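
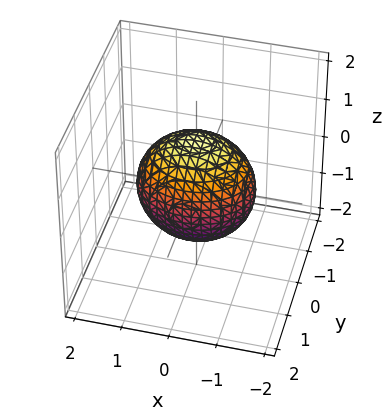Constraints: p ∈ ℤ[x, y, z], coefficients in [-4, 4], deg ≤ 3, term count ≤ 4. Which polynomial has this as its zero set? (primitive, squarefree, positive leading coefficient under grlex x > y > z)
First, the degree is 2 — bounded and convex; a quadric.
Then, symmetries: it's symmetric under y → −y, forcing even powers of y; the z ↦ −z reflection is a symmetry, so z appears only in even powers; it's symmetric under x → −x, forcing even powers of x.
Next, reading off the gridlines: among the integer gridlines, it crosses the y-axis at y ∈ {-1, 1}.
Finally, together with the visible shape, these determine p as stated.

2*x^2 + 3*y^2 + 2*z^2 - 3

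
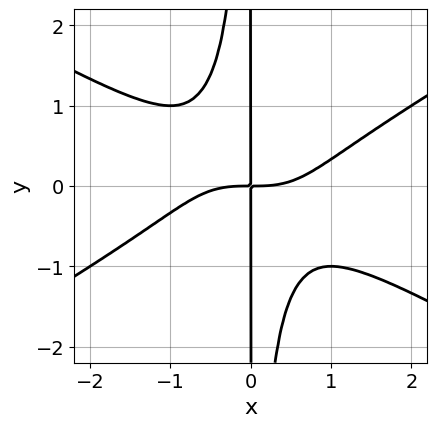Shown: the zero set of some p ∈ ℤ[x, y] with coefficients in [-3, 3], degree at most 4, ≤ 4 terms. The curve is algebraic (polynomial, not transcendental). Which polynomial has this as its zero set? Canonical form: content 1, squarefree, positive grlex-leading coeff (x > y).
First, degree: a generic line meets the curve in up to 4 points, so deg p = 4.
Then, against the integer gridlines: every point of the y-axis in the box is on the curve.
Finally, putting this together gives p.

x^4 - 3*x^2*y^2 - 2*x*y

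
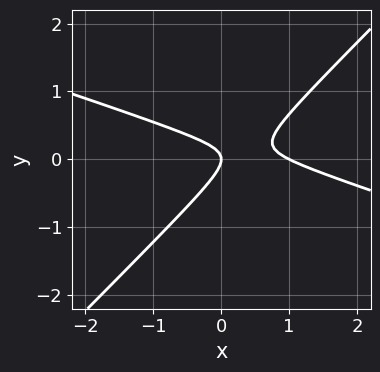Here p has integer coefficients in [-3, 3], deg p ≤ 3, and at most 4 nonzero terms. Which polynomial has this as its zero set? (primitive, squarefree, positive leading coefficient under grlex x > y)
1. The degree is 2 — no degree-1 curve has this shape.
2. From the visible intercepts: one y-axis crossing is at y = 0; the x-axis gridline crossings are at x ∈ {0, 1}.
3. Fitting integer coefficients to these (and the overall shape) gives p.

x^2 + 2*x*y - 3*y^2 - x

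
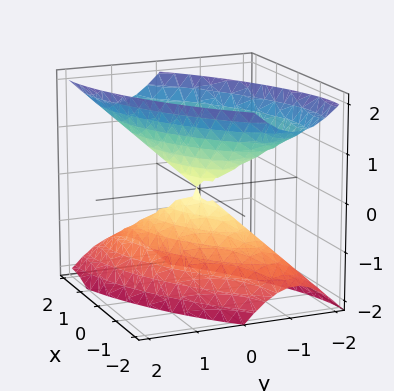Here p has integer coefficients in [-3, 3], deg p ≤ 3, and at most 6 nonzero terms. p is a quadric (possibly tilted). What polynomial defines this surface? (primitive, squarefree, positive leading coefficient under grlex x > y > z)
x^2 - 2*x*y + 2*y^2 - z^2

Degree: the shape is more complex than any degree-1 surface, so deg p = 2.
Observable constraints: it meets the z-axis at z = 0 (among the integer gridlines); one x-axis crossing is at x = 0.
Together with the visible shape, these determine p as stated.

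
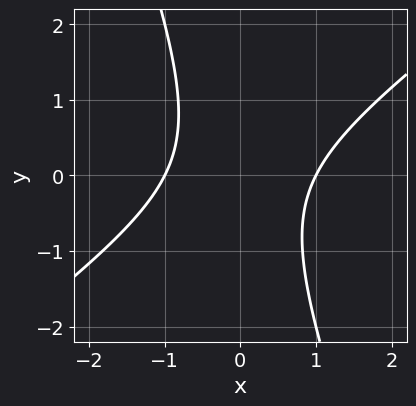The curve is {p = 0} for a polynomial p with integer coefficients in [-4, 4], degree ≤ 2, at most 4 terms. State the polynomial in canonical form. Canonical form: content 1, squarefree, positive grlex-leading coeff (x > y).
First, the degree is 2 — no degree-1 curve has this shape.
Next, reading off the gridlines: the x-axis gridline crossings are at x ∈ {-1, 1}; no y-intercept at any integer in the box.
Finally, putting this together gives p.

2*x^2 - 2*x*y - y^2 - 2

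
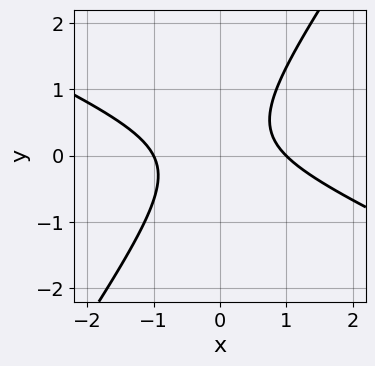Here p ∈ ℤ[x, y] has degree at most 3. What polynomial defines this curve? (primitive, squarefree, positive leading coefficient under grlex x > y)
(a) deg p = 2. No degree-1 curve has this shape.
(b) Reading off the gridlines: no y-intercept at any integer in the box; among the integer gridlines, it crosses the x-axis at x ∈ {-1, 1}.
(c) Together with the visible shape, these determine p as stated.

2*x^2 + 3*x*y - 3*y^2 + y - 2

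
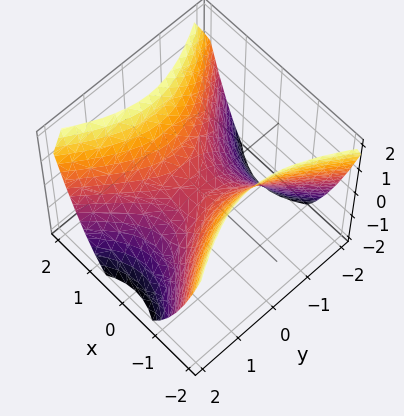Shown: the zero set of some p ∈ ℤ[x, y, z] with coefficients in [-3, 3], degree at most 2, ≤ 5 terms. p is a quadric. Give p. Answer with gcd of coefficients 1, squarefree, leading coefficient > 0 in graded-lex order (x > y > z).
3*x^2 - 2*y^2 - 3*z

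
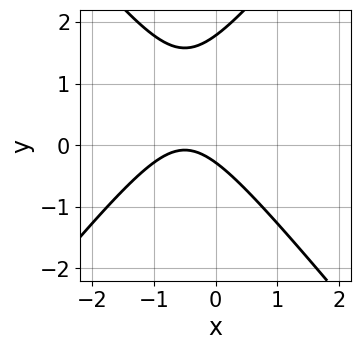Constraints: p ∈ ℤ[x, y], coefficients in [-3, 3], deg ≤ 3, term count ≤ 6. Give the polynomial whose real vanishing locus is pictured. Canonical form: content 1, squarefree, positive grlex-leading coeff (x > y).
3*x^2 - 2*y^2 + 3*x + 3*y + 1

Degree: no degree-1 curve has this shape, so deg p = 2.
Reading off the gridlines: it misses every integer gridline on the x-axis.
Fitting integer coefficients to these (and the overall shape) gives p.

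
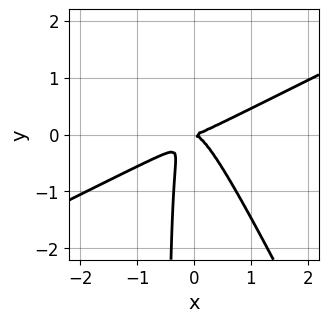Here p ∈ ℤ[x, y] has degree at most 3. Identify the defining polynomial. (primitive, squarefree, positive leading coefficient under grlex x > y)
2*x^3 - 3*x^2*y - 2*x*y^2 - y^2

(a) deg p = 3.
(b) Observable constraints: it meets the y-axis at y = 0 (among the integer gridlines); one x-axis crossing is at x = 0.
(c) Together with the visible shape, these determine p as stated.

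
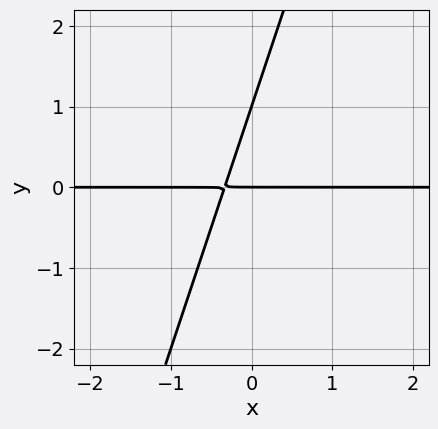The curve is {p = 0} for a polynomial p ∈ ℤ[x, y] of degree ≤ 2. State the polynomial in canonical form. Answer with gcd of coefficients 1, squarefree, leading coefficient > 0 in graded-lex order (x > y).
The degree is 2 — a generic line meets the curve in up to 2 points.
Observable constraints: the y-axis gridline crossings are at y ∈ {0, 1}; the visible x-axis segment lies entirely on the curve.
Putting this together gives p.

3*x*y - y^2 + y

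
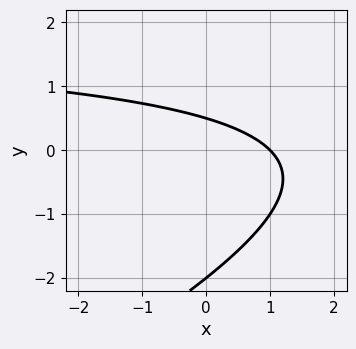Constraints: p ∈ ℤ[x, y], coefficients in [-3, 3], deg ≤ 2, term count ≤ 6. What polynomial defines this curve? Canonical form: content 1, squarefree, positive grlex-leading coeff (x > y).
First, the degree is 2 — no degree-1 curve has this shape.
Then, checking where it meets the axes: it crosses the x-axis at the gridline x = 1; one y-axis crossing is at y = -2.
Finally, putting this together gives p.

x*y - 2*y^2 - 2*x - 3*y + 2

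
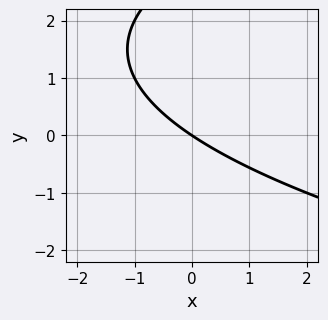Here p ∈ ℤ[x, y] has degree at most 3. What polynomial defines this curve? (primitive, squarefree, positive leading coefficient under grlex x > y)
y^2 - 2*x - 3*y

The degree is 2 — no degree-1 curve has this shape.
From the visible intercepts: it crosses the x-axis at the gridline x = 0; it meets the y-axis at y = 0 (among the integer gridlines).
Assembling these constraints gives the stated polynomial.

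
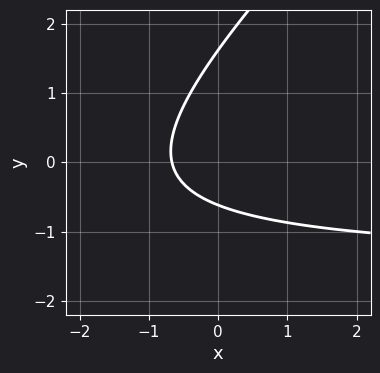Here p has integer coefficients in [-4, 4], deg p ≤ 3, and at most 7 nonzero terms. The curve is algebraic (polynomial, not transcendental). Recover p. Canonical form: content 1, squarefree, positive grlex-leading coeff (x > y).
2*x*y - 2*y^2 + 3*x + 2*y + 2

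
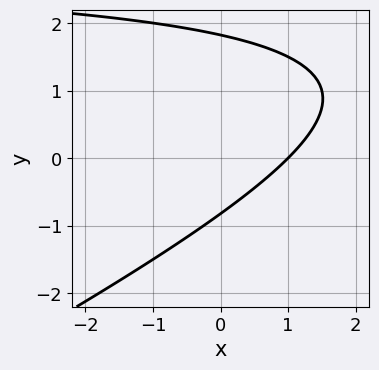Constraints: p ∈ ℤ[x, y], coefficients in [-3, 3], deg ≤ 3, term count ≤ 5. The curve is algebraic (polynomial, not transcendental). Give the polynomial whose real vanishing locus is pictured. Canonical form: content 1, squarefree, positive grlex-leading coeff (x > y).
x*y - 2*y^2 - 3*x + 2*y + 3

First, deg p = 2. A generic line meets the curve in up to 2 points.
Then, against the integer gridlines: one x-axis crossing is at x = 1.
Finally, matching integer coefficients to the picture gives p.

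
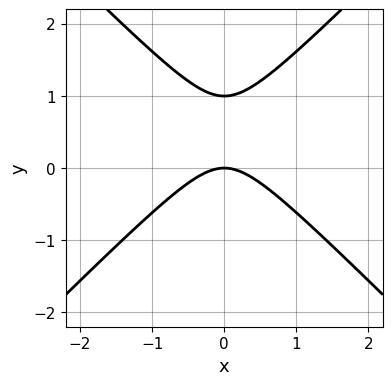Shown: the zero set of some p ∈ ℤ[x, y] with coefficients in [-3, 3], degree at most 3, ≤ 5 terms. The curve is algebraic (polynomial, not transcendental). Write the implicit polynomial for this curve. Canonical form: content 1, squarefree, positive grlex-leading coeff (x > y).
x^2 - y^2 + y

1. Degree: a generic line meets the curve in up to 2 points, so deg p = 2.
2. Symmetries: it's symmetric under x → −x, forcing even powers of x.
3. Observable constraints: one x-axis crossing is at x = 0; among the integer gridlines, it crosses the y-axis at y ∈ {0, 1}.
4. The integer polynomial consistent with all of this is the stated p.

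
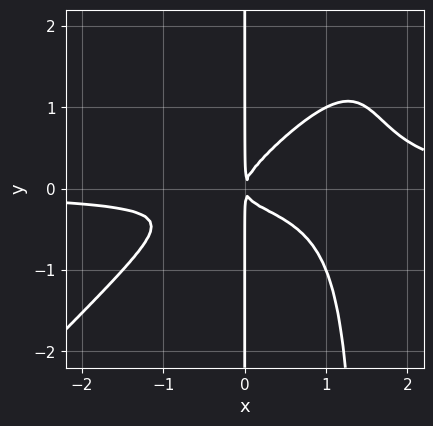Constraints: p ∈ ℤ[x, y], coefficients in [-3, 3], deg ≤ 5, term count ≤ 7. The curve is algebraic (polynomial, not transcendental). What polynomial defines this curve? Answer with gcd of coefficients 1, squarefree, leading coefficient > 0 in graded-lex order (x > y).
2*x^3*y - 2*x^2*y^2 - 2*x^2*y + 3*x*y^2 - x^2

1. Degree: the shape is more complex than any degree-3 curve, so deg p = 4.
2. From the visible intercepts: the visible y-axis segment lies entirely on the curve.
3. Assembling these constraints gives the stated polynomial.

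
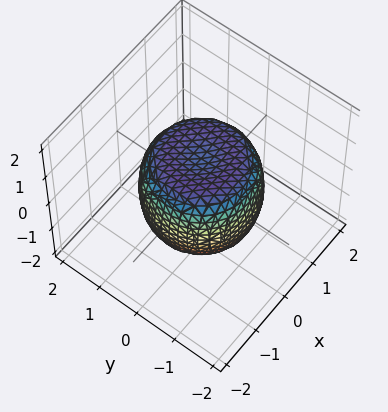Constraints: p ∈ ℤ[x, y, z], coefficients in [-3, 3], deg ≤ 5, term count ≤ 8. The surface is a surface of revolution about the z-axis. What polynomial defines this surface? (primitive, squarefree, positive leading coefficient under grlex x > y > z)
x^4 + 2*x^2*y^2 + y^4 - x^2 - y^2 + z^2 - 1

deg p = 4. No degree-3 surface has this shape.
Symmetries: rotational symmetry about the z-axis ⇒ p depends on x, y only through x² + y².
Reading off the gridlines: among the integer gridlines, it crosses the z-axis at z ∈ {-1, 1}; a circular section at z = -1 has radius exactly 1.
Together with the visible shape, these determine p as stated.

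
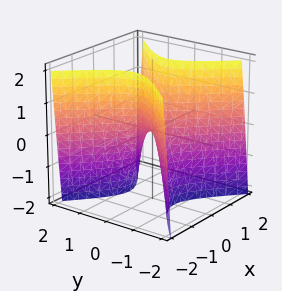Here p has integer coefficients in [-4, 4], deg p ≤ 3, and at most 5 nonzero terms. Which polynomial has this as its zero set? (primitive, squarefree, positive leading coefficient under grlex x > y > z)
3*x^2 - 3*y^2 - z

First, deg p = 2. A hyperbolic paraboloid; a quadric.
Then, symmetries: it's symmetric under y → −y, forcing even powers of y; the x ↦ −x reflection is a symmetry, so x appears only in even powers.
Next, reading off the gridlines: it meets the y-axis at y = 0 (among the integer gridlines); one z-axis crossing is at z = 0.
Finally, solving for integer coefficients yields p as stated.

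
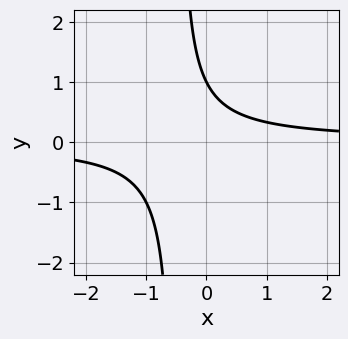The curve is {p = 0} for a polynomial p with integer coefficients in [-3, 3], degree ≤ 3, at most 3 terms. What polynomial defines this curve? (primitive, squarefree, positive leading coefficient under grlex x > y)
2*x*y + y - 1

The degree is 2 — no degree-1 curve has this shape.
Observable constraints: it meets the y-axis at y = 1 (among the integer gridlines); the curve avoids every integer x-axis point in the box.
Together with the visible shape, these determine p as stated.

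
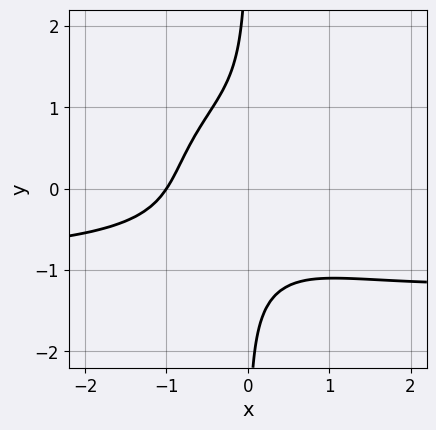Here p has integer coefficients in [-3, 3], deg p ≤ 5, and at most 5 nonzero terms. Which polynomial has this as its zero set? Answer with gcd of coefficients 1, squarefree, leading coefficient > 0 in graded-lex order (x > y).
First, degree: no degree-3 curve has this shape, so deg p = 4.
Then, observable constraints: one x-axis crossing is at x = -1; no y-intercept at any integer in the box.
Finally, these observations pin down the coefficients.

2*x^3*y + 3*x*y^3 + 2*x^3 - 2*x^2*y + 2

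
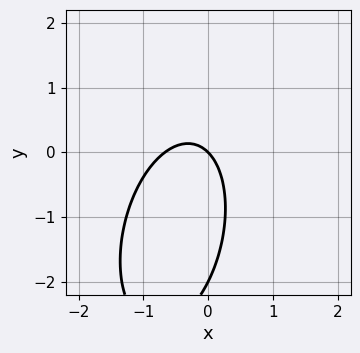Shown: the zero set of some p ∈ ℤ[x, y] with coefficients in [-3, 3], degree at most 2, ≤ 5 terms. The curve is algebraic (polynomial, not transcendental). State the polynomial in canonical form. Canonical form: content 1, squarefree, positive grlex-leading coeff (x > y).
(a) The degree is 2 — no degree-1 curve has this shape.
(b) From the axis intercepts and sections: it meets the x-axis at x = 0 (among the integer gridlines); among the integer gridlines, it crosses the y-axis at y ∈ {-2, 0}.
(c) Together with the visible shape, these determine p as stated.

3*x^2 - x*y + y^2 + 2*x + 2*y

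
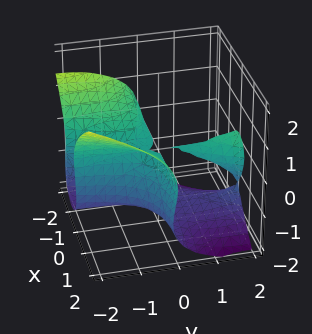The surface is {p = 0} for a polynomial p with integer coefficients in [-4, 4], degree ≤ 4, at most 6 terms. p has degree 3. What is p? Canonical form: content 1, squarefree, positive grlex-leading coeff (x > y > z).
2*x^2*y - x*y^2 + 2*z^3 + 3*z^2

1. The degree is 3 — the shape is more complex than any degree-2 surface.
2. Observable constraints: every point of the x-axis in the box is on the surface; every point of the y-axis in the box is on the surface.
3. These observations pin down the coefficients.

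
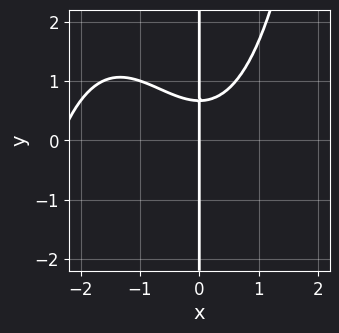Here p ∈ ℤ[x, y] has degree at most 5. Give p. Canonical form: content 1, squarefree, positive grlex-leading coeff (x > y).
First, degree: a generic line meets the curve in up to 4 points, so deg p = 4.
Next, from the axis intercepts and sections: it meets the x-axis at x = 0 (among the integer gridlines); the visible y-axis segment lies entirely on the curve.
Finally, matching integer coefficients to the picture gives p.

x^4 + 2*x^3 - 3*x*y + 2*x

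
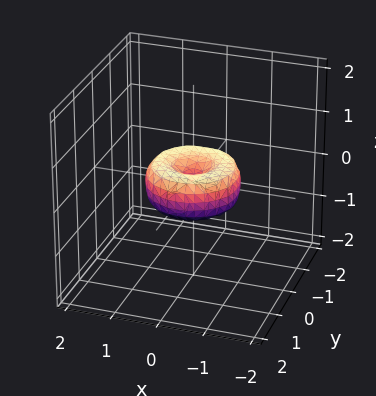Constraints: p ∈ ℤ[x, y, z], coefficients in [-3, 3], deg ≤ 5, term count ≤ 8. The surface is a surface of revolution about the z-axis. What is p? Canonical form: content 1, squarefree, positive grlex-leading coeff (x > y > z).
x^4 + 2*x^2*y^2 + y^4 - x^2 - y^2 + z^2

First, the degree is 4 — a generic line meets the surface in up to 4 points.
Next, symmetries: the z-axis is an axis of rotation, so x and y enter only as x² + y².
Next, against the integer gridlines: a circular section at z = 0 has radius exactly 1; it crosses the z-axis at the gridline z = 0; among the integer gridlines, it crosses the x-axis at x ∈ {-1, 0, 1}.
Finally, solving for integer coefficients yields p as stated.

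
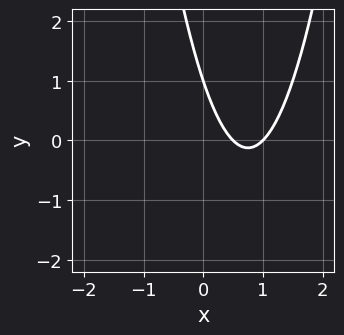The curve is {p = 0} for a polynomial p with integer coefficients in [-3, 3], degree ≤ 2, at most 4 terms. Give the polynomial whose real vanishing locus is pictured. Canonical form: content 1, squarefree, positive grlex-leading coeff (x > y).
First, deg p = 2. A generic line meets the curve in up to 2 points.
Then, from the axis intercepts and sections: it meets the x-axis at x = 1 (among the integer gridlines); it crosses the y-axis at the gridline y = 1.
Finally, matching integer coefficients to the picture gives p.

2*x^2 - 3*x - y + 1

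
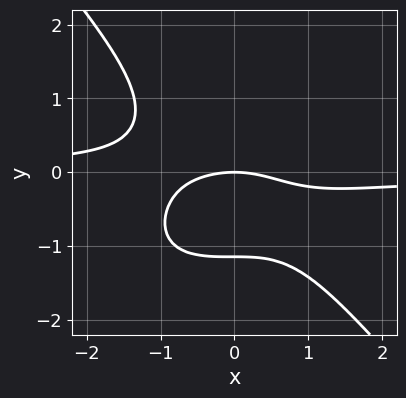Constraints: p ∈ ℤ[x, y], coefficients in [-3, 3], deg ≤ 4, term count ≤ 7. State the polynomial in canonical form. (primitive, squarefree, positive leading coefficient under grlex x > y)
2*x^3*y - x^2*y^2 + 2*y^4 + x^2 + 3*y

First, deg p = 4.
Then, observable constraints: it crosses the x-axis at the gridline x = 0; one y-axis crossing is at y = 0.
Finally, solving for integer coefficients yields p as stated.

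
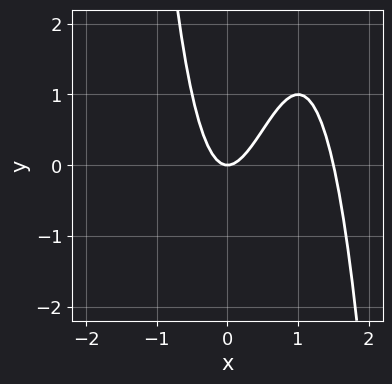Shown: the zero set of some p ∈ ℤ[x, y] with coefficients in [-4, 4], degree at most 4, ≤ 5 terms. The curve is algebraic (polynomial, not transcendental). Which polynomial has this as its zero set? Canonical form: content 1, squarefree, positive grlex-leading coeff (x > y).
2*x^3 - 3*x^2 + y

First, the degree is 3 — the shape is more complex than any degree-2 curve.
Then, reading off the gridlines: one y-axis crossing is at y = 0; it meets the x-axis at x = 0 (among the integer gridlines).
Finally, the integer polynomial consistent with all of this is the stated p.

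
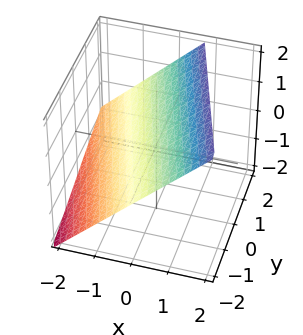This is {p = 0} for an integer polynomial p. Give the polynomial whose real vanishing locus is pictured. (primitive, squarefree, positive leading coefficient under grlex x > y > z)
1. The degree is 1 — the surface is flat (a plane).
2. Checking where it meets the axes: it meets the y-axis at y = -2 (among the integer gridlines).
3. The integer polynomial consistent with all of this is the stated p.

3*x + y - 3*z + 2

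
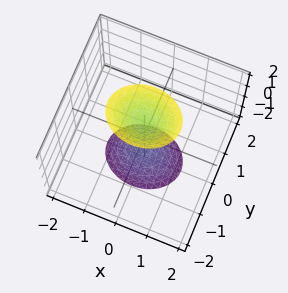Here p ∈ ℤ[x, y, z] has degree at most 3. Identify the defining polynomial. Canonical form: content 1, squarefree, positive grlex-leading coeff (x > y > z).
2*x^2 + 3*y^2 - z^2 + 2

(a) I count 2 distinct pieces.
(b) The degree is 2 — two separate bowl-shaped sheets opening away from each other; a quadric.
(c) Symmetries: it's symmetric under y → −y, forcing even powers of y; it's symmetric under x → −x, forcing even powers of x; mirror symmetry z ↦ −z ⇒ only even powers of z.
(d) Reading off the gridlines: the surface avoids every integer x-axis point in the box; the surface avoids every integer y-axis point in the box.
(e) Fitting integer coefficients to these (and the overall shape) gives p.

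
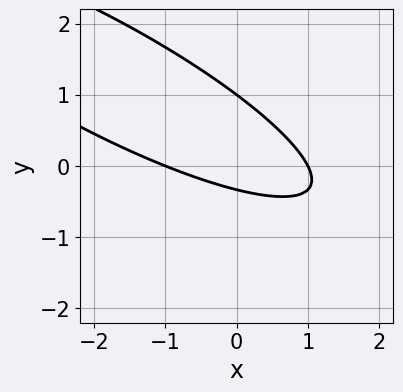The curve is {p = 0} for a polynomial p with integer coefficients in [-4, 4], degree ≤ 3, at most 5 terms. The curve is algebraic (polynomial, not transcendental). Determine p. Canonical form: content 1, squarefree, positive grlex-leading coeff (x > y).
(a) Degree: the shape is more complex than any degree-1 curve, so deg p = 2.
(b) From the axis intercepts and sections: the x-axis gridline crossings are at x ∈ {-1, 1}; it meets the y-axis at y = 1 (among the integer gridlines).
(c) Solving for integer coefficients yields p as stated.

x^2 + 3*x*y + 3*y^2 - 2*y - 1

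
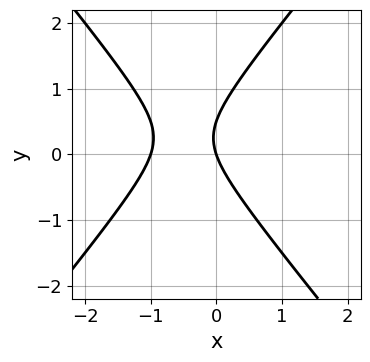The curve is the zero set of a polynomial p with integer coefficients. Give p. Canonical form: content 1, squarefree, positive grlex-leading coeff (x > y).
1. Degree: a generic line meets the curve in up to 2 points, so deg p = 2.
2. From the axis intercepts and sections: it meets the y-axis at y = 0 (among the integer gridlines); the x-axis gridline crossings are at x ∈ {-1, 0}.
3. Putting this together gives p.

3*x^2 - 2*y^2 + 3*x + y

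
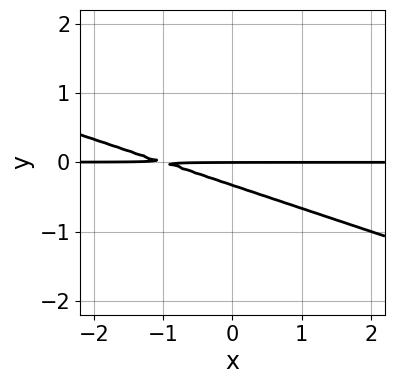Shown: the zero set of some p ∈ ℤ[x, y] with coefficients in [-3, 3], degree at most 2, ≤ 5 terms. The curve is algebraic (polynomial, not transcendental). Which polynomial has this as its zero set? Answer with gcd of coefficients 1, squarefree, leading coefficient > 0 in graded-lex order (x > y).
x*y + 3*y^2 + y

(a) deg p = 2.
(b) Against the integer gridlines: the visible x-axis segment lies entirely on the curve; one y-axis crossing is at y = 0.
(c) Fitting integer coefficients to these (and the overall shape) gives p.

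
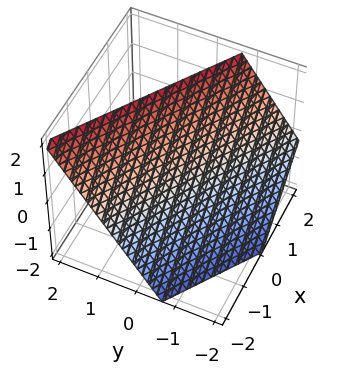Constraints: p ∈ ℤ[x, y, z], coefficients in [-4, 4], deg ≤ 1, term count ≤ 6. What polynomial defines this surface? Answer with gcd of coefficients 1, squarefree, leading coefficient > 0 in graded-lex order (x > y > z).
2*x + 3*y - 2*z + 2

First, the degree is 1 — every cross-section is a straight line — this is a plane.
Then, from the visible intercepts: it meets the z-axis at z = 1 (among the integer gridlines); one x-axis crossing is at x = -1.
Finally, the integer polynomial consistent with all of this is the stated p.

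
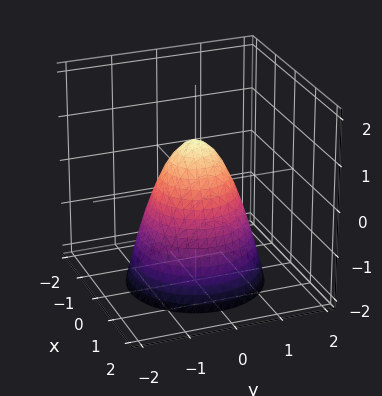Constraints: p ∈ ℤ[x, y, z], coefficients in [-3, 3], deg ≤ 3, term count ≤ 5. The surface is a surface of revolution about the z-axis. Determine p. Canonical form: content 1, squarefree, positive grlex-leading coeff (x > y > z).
(a) deg p = 2.
(b) Symmetries: rotational symmetry about the z-axis ⇒ p depends on x, y only through x² + y².
(c) Observable constraints: it crosses the z-axis at the gridline z = 1; a circular section at z = 0 has radius between 0 and 1.
(d) Putting this together gives p.

3*x^2 + 3*y^2 + 2*z - 2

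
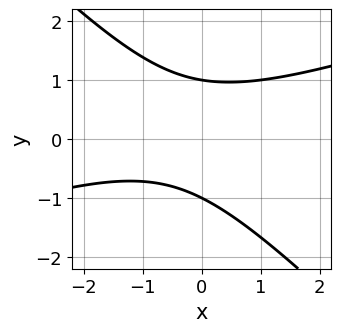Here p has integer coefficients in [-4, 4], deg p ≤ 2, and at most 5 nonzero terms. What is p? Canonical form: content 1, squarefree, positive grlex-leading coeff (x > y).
x^2 - 2*x*y - 3*y^2 + x + 3

deg p = 2. A generic line meets the curve in up to 2 points.
From the visible intercepts: among the integer gridlines, it crosses the y-axis at y ∈ {-1, 1}; it misses every integer gridline on the x-axis.
Together with the visible shape, these determine p as stated.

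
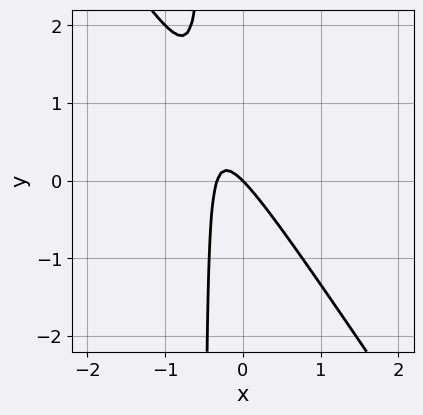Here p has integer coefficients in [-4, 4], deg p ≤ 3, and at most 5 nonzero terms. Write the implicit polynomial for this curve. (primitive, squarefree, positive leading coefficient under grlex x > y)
3*x^2 + 2*x*y + x + y

First, deg p = 2. A generic line meets the curve in up to 2 points.
Then, against the integer gridlines: it meets the x-axis at x = 0 (among the integer gridlines); it meets the y-axis at y = 0 (among the integer gridlines).
Finally, matching integer coefficients to the picture gives p.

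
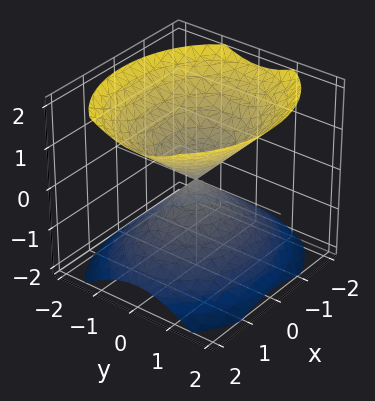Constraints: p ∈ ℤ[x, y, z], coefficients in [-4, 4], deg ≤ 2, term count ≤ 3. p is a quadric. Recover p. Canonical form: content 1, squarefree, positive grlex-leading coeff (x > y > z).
2*x^2 + 3*y^2 - 3*z^2

The picture has 2 separate pieces. Treating them together as one polynomial.
deg p = 2. Two nappes meeting at a single point; a quadric.
Symmetries: it's symmetric under y → −y, forcing even powers of y; it's symmetric under z → −z, forcing even powers of z; the x ↦ −x reflection is a symmetry, so x appears only in even powers.
Observable constraints: it meets the z-axis at z = 0 (among the integer gridlines); one x-axis crossing is at x = 0.
These observations pin down the coefficients.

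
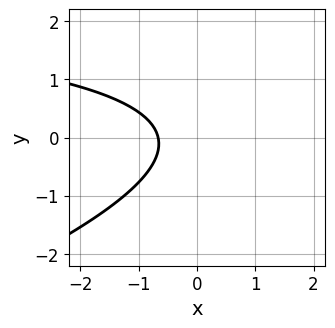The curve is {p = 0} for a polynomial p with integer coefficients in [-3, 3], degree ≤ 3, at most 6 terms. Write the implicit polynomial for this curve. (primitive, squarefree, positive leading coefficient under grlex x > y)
x*y - 3*y^2 - 3*x - 2

The degree is 2 — a generic line meets the curve in up to 2 points.
Observable constraints: no y-intercept at any integer in the box.
Solving for integer coefficients yields p as stated.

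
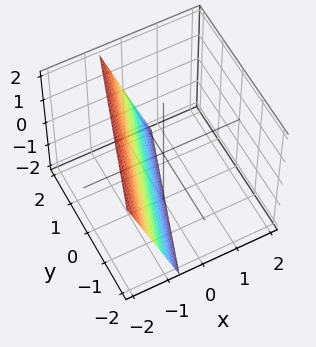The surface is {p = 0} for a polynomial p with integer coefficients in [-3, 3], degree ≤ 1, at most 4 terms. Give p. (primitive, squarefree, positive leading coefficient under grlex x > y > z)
3*x - y + z + 2

(a) The degree is 1 — the surface is flat (a plane).
(b) Reading off the gridlines: one y-axis crossing is at y = 2; it crosses the z-axis at the gridline z = -2.
(c) Solving for integer coefficients yields p as stated.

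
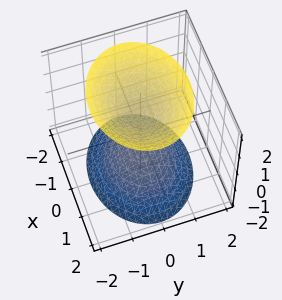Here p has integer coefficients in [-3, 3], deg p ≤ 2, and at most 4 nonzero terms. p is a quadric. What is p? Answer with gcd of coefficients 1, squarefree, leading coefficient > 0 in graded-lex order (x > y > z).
1. There are 2 components. Treating them together as one polynomial.
2. The degree is 2 — two sheets facing apart; a quadric.
3. Symmetries: mirror symmetry y ↦ −y ⇒ only even powers of y; mirror symmetry z ↦ −z ⇒ only even powers of z; the x ↦ −x reflection is a symmetry, so x appears only in even powers.
4. Checking where it meets the axes: it misses every integer gridline on the x-axis; the z-axis gridline crossings are at z ∈ {-1, 1}; it misses every integer gridline on the y-axis.
5. Assembling these constraints gives the stated polynomial.

2*x^2 + 3*y^2 - 2*z^2 + 2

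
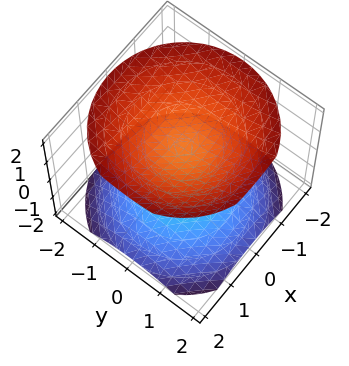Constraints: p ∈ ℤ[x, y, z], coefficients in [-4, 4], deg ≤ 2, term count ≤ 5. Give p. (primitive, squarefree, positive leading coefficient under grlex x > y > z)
1. I count 2 distinct pieces.
2. The degree is 2 — the shape is more complex than any degree-1 surface.
3. Symmetries: every cross-section ⟂ z is a circle, so x, y appear only via x² + y².
4. Checking where it meets the axes: the z-axis gridline crossings are at z ∈ {-1, 1}; the surface avoids every integer y-axis point in the box; it misses every integer gridline on the x-axis.
5. Solving for integer coefficients yields p as stated.

2*x^2 + 2*y^2 - 3*z^2 + 3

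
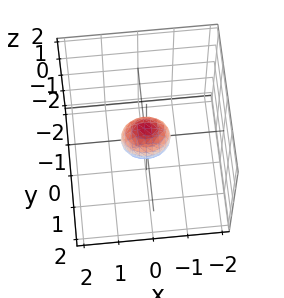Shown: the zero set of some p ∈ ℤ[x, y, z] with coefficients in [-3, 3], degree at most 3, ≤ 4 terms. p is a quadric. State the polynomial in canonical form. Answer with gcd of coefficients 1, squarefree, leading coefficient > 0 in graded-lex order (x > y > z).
2*x^2 + 3*y^2 + 2*z^2 - 1

The degree is 2 — bounded and convex; a quadric.
Symmetries: the y ↦ −y reflection is a symmetry, so y appears only in even powers; it's symmetric under z → −z, forcing even powers of z; mirror symmetry x ↦ −x ⇒ only even powers of x.
Together with the visible shape, these determine p as stated.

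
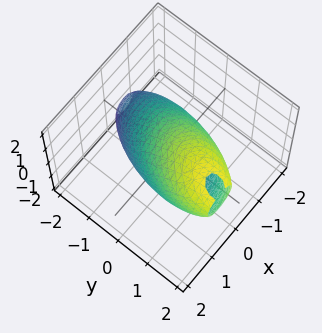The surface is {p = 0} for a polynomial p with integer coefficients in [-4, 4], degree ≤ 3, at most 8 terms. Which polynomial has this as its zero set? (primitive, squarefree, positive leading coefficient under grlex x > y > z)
3*x^2 - 2*x*y + 2*y^2 - 3*y*z + 2*z^2 - 3

1. deg p = 2. The shape is more complex than any degree-1 surface.
2. Checking where it meets the axes: the x-axis gridline crossings are at x ∈ {-1, 1}.
3. Together with the visible shape, these determine p as stated.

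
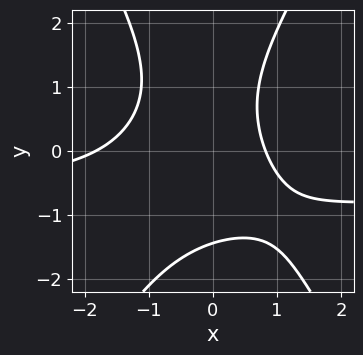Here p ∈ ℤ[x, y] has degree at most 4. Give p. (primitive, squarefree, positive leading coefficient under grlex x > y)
3*x^2*y - y^3 + 2*x^2 + 2*x - 3

1. deg p = 3.
2. The integer polynomial consistent with all of this is the stated p.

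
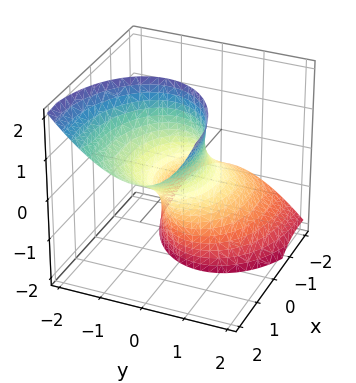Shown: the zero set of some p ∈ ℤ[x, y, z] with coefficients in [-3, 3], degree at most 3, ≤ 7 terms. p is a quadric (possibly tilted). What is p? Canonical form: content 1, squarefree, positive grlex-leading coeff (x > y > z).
1. The degree is 2 — a generic line meets the surface in up to 2 points.
2. Reading off the gridlines: the x-axis gridline crossings are at x ∈ {-1, 1}; the surface avoids every integer z-axis point in the box.
3. These observations pin down the coefficients.

x^2 - 2*x*z + 2*y^2 + y*z - 1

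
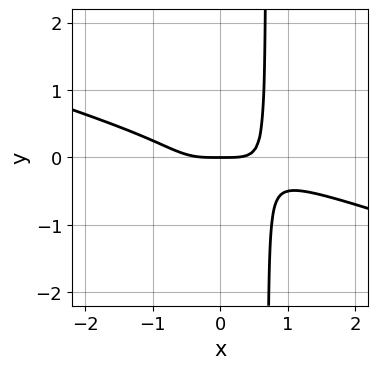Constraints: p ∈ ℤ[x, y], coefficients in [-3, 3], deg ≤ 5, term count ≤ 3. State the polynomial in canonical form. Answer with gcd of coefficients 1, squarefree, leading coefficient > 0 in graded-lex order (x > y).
x^4 + 3*x^3*y - y

1. The degree is 4 — a generic line meets the curve in up to 4 points.
2. From the visible intercepts: one x-axis crossing is at x = 0; one y-axis crossing is at y = 0.
3. Matching integer coefficients to the picture gives p.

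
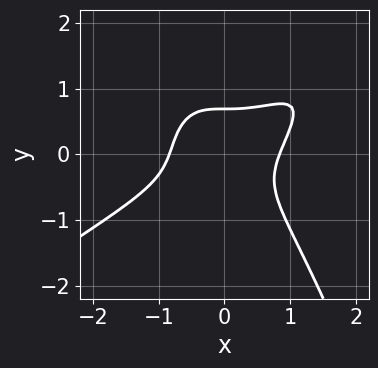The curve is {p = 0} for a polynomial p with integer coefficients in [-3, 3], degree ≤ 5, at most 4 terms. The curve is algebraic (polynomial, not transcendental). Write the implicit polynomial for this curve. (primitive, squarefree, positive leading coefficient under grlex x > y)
1. Degree: the shape is more complex than any degree-3 curve, so deg p = 4.
2. The integer polynomial consistent with all of this is the stated p.

2*x^4 - 3*x^3*y + 3*y^3 - 1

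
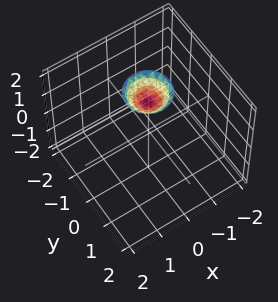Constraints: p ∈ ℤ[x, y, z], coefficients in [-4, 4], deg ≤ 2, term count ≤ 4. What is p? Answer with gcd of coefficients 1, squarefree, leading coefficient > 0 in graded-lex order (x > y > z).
1. The degree is 2 — no degree-1 surface has this shape.
2. Symmetries: rotational symmetry about the z-axis ⇒ p depends on x, y only through x² + y².
3. Against the integer gridlines: a circular section at z = 2 has radius between 0 and 1; the surface avoids every integer y-axis point in the box.
4. Matching integer coefficients to the picture gives p.

2*x^2 + 2*y^2 - 2*z + 3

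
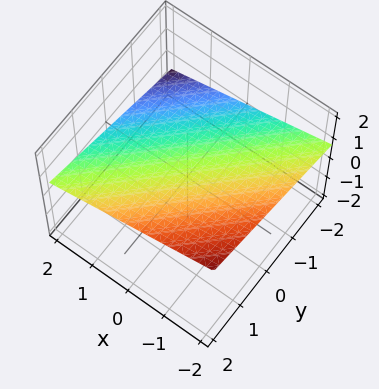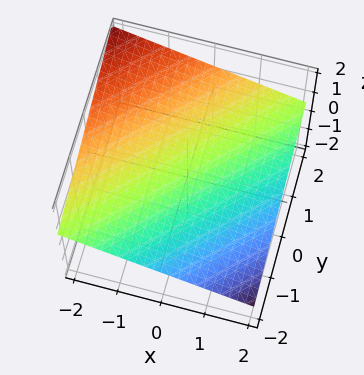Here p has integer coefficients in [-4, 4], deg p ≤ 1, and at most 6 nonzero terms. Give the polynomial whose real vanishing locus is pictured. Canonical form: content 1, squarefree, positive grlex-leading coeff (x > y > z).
x - y + 3*z - 2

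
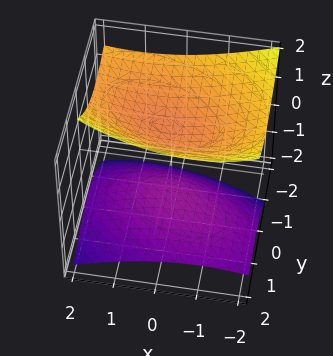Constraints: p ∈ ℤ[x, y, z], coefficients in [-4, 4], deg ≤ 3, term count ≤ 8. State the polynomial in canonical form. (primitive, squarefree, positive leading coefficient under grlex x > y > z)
x^2 + x*y + 2*y^2 + 2*y*z - 3*z^2 + 2

I count 2 distinct pieces.
Degree: a generic line meets the surface in up to 2 points, so deg p = 2.
Checking where it meets the axes: no y-intercept at any integer in the box; the surface avoids every integer x-axis point in the box.
Matching integer coefficients to the picture gives p.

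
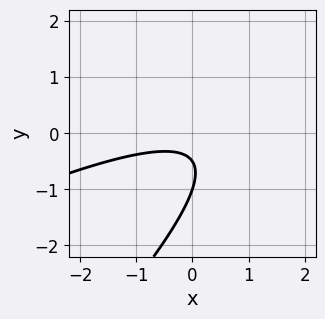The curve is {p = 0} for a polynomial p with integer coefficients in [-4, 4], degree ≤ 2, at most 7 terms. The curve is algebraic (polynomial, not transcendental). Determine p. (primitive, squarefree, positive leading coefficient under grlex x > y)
The degree is 2 — no degree-1 curve has this shape.
From the axis intercepts and sections: one y-axis crossing is at y = -1; no x-intercept at any integer in the box.
These observations pin down the coefficients.

x^2 - 3*x*y + 2*y^2 + 3*y + 1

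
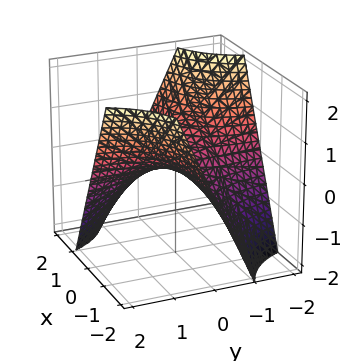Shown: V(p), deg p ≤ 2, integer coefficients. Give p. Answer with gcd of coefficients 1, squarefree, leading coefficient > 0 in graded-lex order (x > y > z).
x*y + z

Degree: a hyperbolic paraboloid; a quadric, so deg p = 2.
Checking where it meets the axes: every point of the x-axis in the box is on the surface; one z-axis crossing is at z = 0.
Putting this together gives p. Check: (0, -1, 0) on the y-axis lies on the surface, and p(0, -1, 0) = 0. ✓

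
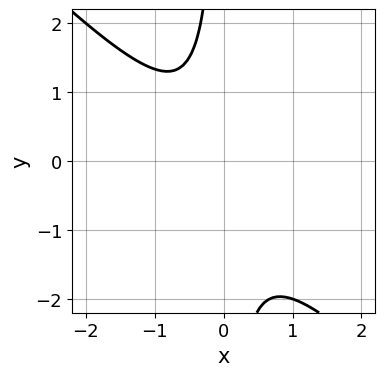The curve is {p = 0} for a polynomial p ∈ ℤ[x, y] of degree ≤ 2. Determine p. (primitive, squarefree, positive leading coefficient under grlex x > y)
1. Degree: the shape is more complex than any degree-1 curve, so deg p = 2.
2. Against the integer gridlines: no x-intercept at any integer in the box; the curve avoids every integer y-axis point in the box.
3. Assembling these constraints gives the stated polynomial.

3*x^2 + 3*x*y + x + 2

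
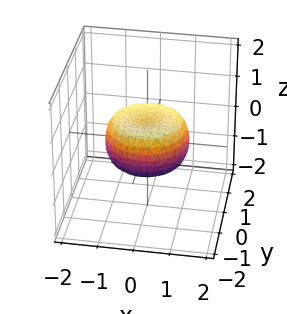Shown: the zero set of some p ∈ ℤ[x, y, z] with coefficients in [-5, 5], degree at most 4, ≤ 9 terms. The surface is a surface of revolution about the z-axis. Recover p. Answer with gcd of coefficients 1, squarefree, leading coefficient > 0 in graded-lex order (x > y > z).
2*x^4 + 4*x^2*y^2 + 2*y^4 - 2*x^2 - 2*y^2 + 3*z^2 - 1

First, degree: the shape is more complex than any degree-3 surface, so deg p = 4.
Next, symmetries: the z-axis is an axis of rotation, so x and y enter only as x² + y².
Then, against the integer gridlines: a circular section at z = 0 has radius between 1 and 2.
Finally, these observations pin down the coefficients.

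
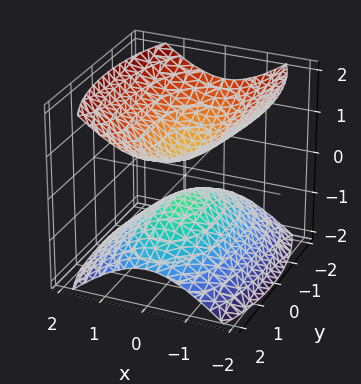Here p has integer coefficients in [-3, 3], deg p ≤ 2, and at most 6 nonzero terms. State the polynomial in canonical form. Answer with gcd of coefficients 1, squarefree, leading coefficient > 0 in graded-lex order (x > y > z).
I count 2 distinct pieces.
deg p = 2.
Symmetries: mirror symmetry x ↦ −x ⇒ only even powers of x; mirror symmetry z ↦ −z ⇒ only even powers of z; mirror symmetry y ↦ −y ⇒ only even powers of y.
Reading off the gridlines: the surface avoids every integer y-axis point in the box; no x-intercept at any integer in the box.
Fitting integer coefficients to these (and the overall shape) gives p.

3*x^2 + y^2 - 3*z^2 + 1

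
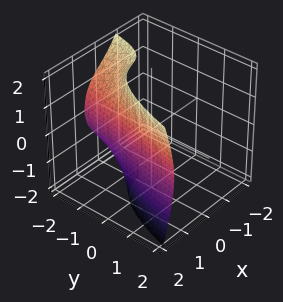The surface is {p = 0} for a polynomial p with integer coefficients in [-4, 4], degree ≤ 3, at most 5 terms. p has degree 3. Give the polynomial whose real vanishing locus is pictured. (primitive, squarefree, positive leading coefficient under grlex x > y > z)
3*x^3 - y*z^2 - 2*x*y - 3

1. Degree: the shape is more complex than any degree-2 surface, so deg p = 3.
2. From the visible intercepts: it misses every integer gridline on the z-axis; the surface avoids every integer y-axis point in the box.
3. Matching integer coefficients to the picture gives p. Check: (1, 0, 0) on the x-axis lies on the surface, and p(1, 0, 0) = 0. ✓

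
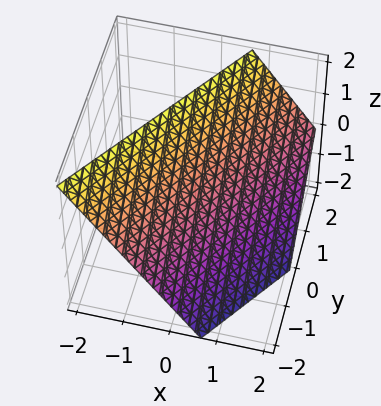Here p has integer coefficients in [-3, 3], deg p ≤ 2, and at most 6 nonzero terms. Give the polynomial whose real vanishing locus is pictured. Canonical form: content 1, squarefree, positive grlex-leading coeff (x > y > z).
3*x - 2*y + 2*z - 2

First, deg p = 1.
Then, from the axis intercepts and sections: one y-axis crossing is at y = -1; one z-axis crossing is at z = 1.
Finally, together with the visible shape, these determine p as stated.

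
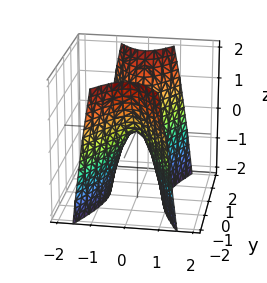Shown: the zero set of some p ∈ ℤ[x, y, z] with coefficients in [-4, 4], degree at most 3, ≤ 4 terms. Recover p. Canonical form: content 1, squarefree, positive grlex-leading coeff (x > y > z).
3*x^2 - y^2 + z

First, the degree is 2 — a hyperbolic paraboloid; a quadric.
Then, symmetries: the y ↦ −y reflection is a symmetry, so y appears only in even powers; mirror symmetry x ↦ −x ⇒ only even powers of x.
Then, checking where it meets the axes: one y-axis crossing is at y = 0; one x-axis crossing is at x = 0; it meets the z-axis at z = 0 (among the integer gridlines).
Finally, putting this together gives p.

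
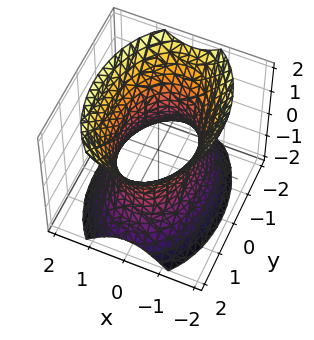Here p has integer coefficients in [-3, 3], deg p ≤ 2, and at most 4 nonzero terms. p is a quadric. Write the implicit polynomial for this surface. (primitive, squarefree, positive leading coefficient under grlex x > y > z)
2*x^2 + y^2 - z^2 - 2

(a) deg p = 2. An hourglass — one-sheet hyperboloid; a quadric.
(b) Symmetries: it's symmetric under x → −x, forcing even powers of x; the y ↦ −y reflection is a symmetry, so y appears only in even powers; mirror symmetry z ↦ −z ⇒ only even powers of z.
(c) From the visible intercepts: the surface avoids every integer z-axis point in the box; among the integer gridlines, it crosses the x-axis at x ∈ {-1, 1}.
(d) Assembling these constraints gives the stated polynomial.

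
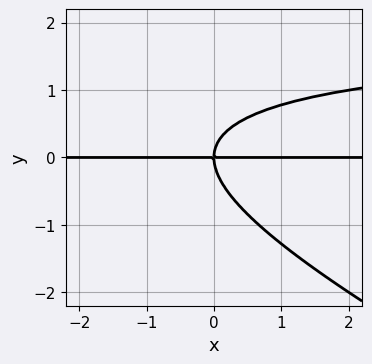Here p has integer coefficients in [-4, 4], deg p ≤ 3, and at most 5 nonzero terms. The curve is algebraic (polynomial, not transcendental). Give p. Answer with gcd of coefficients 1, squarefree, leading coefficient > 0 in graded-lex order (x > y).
x*y^2 + 2*y^3 - 2*x*y

1. The degree is 3 — a generic line meets the curve in up to 3 points.
2. Reading off the gridlines: every point of the x-axis in the box is on the curve; it meets the y-axis at y = 0 (among the integer gridlines).
3. Together with the visible shape, these determine p as stated.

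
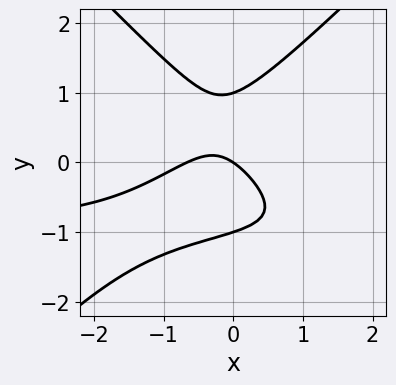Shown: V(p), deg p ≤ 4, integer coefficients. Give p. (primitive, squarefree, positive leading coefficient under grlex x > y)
1. deg p = 3. A generic line meets the curve in up to 3 points.
2. Observable constraints: one x-axis crossing is at x = 0; among the integer gridlines, it crosses the y-axis at y ∈ {-1, 0, 1}.
3. Putting this together gives p.

3*x^2*y - 3*y^3 + 3*x^2 + 2*x + 3*y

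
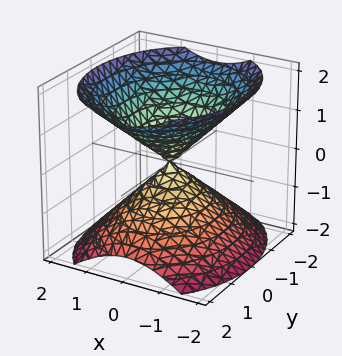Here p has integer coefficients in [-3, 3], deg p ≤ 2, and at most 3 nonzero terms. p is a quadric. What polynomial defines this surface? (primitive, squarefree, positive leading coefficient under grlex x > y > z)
3*x^2 + 2*y^2 - 3*z^2

1. I count 2 distinct pieces. Treating them together as one polynomial.
2. Degree: two nappes meeting at a single point; a quadric, so deg p = 2.
3. Symmetries: the y ↦ −y reflection is a symmetry, so y appears only in even powers; mirror symmetry z ↦ −z ⇒ only even powers of z; the x ↦ −x reflection is a symmetry, so x appears only in even powers.
4. Observable constraints: one y-axis crossing is at y = 0; it crosses the x-axis at the gridline x = 0.
5. Together with the visible shape, these determine p as stated.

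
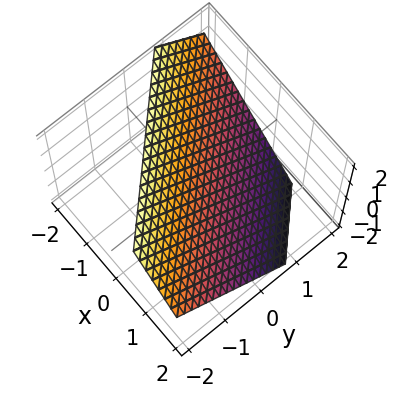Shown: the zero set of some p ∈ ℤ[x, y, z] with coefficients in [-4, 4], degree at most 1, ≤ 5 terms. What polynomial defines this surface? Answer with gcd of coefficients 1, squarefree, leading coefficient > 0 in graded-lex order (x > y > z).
3*x + 3*y + 3*z - 2

First, the degree is 1 — every cross-section is a straight line — this is a plane.
Finally, solving for integer coefficients yields p as stated.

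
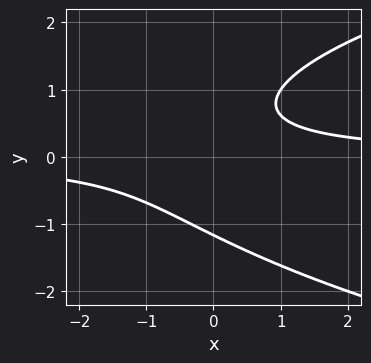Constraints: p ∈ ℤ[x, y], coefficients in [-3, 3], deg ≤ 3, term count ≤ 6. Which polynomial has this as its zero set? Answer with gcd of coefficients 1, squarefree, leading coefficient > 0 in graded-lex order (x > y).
1. The degree is 3 — a generic line meets the curve in up to 3 points.
2. Observable constraints: it misses every integer gridline on the x-axis.
3. Solving for integer coefficients yields p as stated.

2*y^3 - 3*x*y - y + 2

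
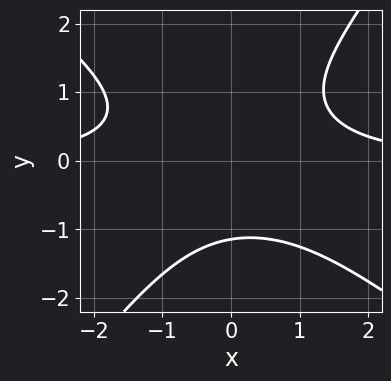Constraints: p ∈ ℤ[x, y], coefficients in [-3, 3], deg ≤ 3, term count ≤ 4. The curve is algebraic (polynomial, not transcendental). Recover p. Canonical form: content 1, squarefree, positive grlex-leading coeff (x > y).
2*x^2*y + x*y^2 - 2*y^3 - 3

(a) The degree is 3 — a generic line meets the curve in up to 3 points.
(b) Observable constraints: the curve avoids every integer x-axis point in the box.
(c) Together with the visible shape, these determine p as stated.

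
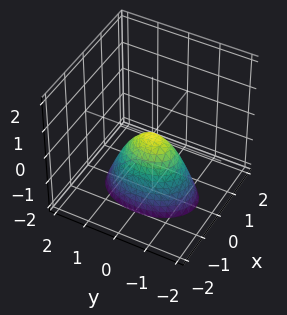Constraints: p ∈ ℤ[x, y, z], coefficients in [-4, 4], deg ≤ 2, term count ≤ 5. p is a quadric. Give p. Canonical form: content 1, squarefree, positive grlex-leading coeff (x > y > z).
1. The degree is 2 — a single bowl opening along one axis; a quadric.
2. Symmetries: it's symmetric under x → −x, forcing even powers of x; it's symmetric under y → −y, forcing even powers of y.
3. From the axis intercepts and sections: it meets the x-axis at x = 0 (among the integer gridlines); it meets the z-axis at z = 0 (among the integer gridlines); one y-axis crossing is at y = 0.
4. These observations pin down the coefficients.

2*x^2 + y^2 + z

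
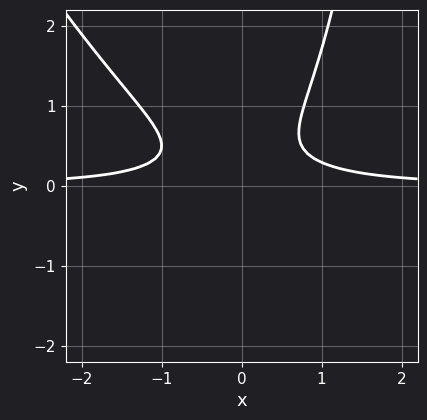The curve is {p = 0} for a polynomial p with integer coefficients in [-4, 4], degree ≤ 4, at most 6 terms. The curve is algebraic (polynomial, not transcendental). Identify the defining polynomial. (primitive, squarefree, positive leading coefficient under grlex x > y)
2*x^2*y + x*y^2 - 3*y^2 + 2*y - 1

(a) The degree is 3 — no degree-2 curve has this shape.
(b) From the visible intercepts: no y-intercept at any integer in the box; it misses every integer gridline on the x-axis.
(c) Together with the visible shape, these determine p as stated.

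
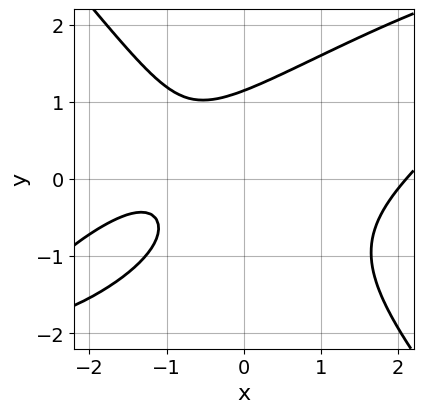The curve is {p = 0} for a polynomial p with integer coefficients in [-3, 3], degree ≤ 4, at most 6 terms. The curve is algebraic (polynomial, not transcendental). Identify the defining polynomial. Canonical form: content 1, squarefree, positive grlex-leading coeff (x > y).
First, degree: a generic line meets the curve in up to 3 points, so deg p = 3.
Next, reading off the gridlines: the curve avoids every integer x-axis point in the box.
Finally, solving for integer coefficients yields p as stated.

x^3 - 2*x^2*y + 2*y^3 - 3*x - 3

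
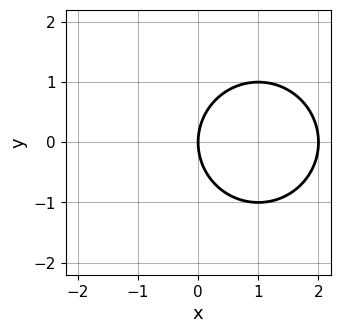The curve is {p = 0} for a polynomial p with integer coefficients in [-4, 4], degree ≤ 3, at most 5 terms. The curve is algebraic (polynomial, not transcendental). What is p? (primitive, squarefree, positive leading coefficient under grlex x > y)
The degree is 2 — the shape is more complex than any degree-1 curve.
Symmetries: the y ↦ −y reflection is a symmetry, so y appears only in even powers.
Checking where it meets the axes: among the integer gridlines, it crosses the x-axis at x ∈ {0, 2}; it meets the y-axis at y = 0 (among the integer gridlines).
Solving for integer coefficients yields p as stated.

x^2 + y^2 - 2*x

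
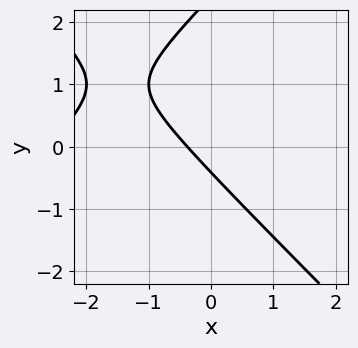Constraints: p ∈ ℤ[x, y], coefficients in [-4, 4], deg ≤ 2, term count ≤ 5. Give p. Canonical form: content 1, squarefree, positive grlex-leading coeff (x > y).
x^2 - y^2 + 3*x + 2*y + 1

(a) deg p = 2. No degree-1 curve has this shape.
(b) Solving for integer coefficients yields p as stated.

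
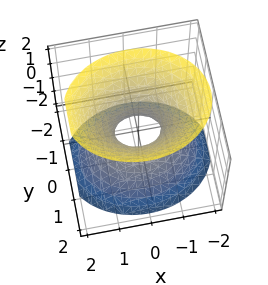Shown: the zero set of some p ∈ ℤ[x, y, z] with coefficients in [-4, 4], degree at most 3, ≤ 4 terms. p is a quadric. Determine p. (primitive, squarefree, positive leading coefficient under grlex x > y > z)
(a) deg p = 2. An hourglass — one-sheet hyperboloid; a quadric.
(b) Symmetries: the x ↦ −x reflection is a symmetry, so x appears only in even powers; mirror symmetry z ↦ −z ⇒ only even powers of z; it's symmetric under y → −y, forcing even powers of y.
(c) From the axis intercepts and sections: the surface avoids every integer z-axis point in the box.
(d) The integer polynomial consistent with all of this is the stated p.

2*x^2 + 3*y^2 - 2*z^2 - 1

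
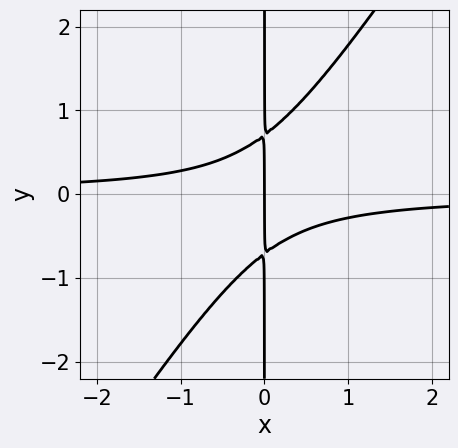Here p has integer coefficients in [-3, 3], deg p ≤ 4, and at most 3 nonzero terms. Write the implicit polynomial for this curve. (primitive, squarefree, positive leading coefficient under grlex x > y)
First, deg p = 3.
Then, observable constraints: every point of the y-axis in the box is on the curve; one x-axis crossing is at x = 0.
Finally, the integer polynomial consistent with all of this is the stated p.

3*x^2*y - 2*x*y^2 + x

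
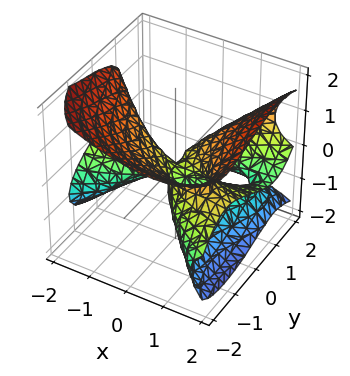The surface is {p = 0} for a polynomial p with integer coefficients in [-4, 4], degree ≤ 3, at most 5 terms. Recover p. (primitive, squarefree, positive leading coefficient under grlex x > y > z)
2*x^2*z - y^3 - 3*z^3 + 2*x*y

Degree: the shape is more complex than any degree-2 surface, so deg p = 3.
Against the integer gridlines: it crosses the z-axis at the gridline z = 0; the visible x-axis segment lies entirely on the surface.
Assembling these constraints gives the stated polynomial.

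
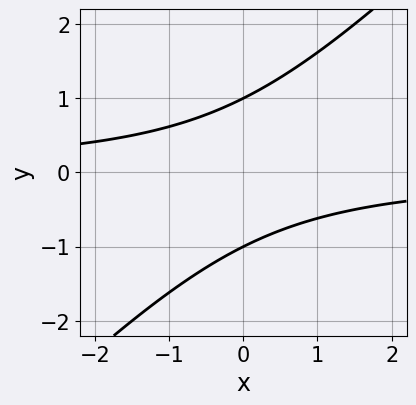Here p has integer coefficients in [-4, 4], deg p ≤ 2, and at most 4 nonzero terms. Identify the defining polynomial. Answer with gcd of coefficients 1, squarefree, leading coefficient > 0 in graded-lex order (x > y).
1. Degree: no degree-1 curve has this shape, so deg p = 2.
2. From the visible intercepts: no x-intercept at any integer in the box; the y-axis gridline crossings are at y ∈ {-1, 1}.
3. Together with the visible shape, these determine p as stated.

x*y - y^2 + 1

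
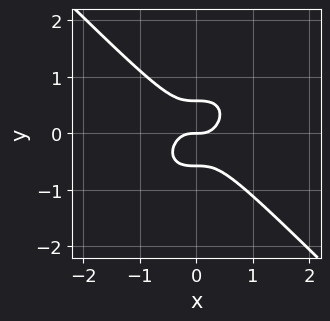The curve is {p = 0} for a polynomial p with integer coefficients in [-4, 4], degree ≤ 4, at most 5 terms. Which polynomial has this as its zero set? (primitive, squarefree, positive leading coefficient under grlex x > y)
3*x^3 + 3*y^3 - y

First, the degree is 3 — a generic line meets the curve in up to 3 points.
Then, reading off the gridlines: it meets the y-axis at y = 0 (among the integer gridlines); one x-axis crossing is at x = 0.
Finally, together with the visible shape, these determine p as stated.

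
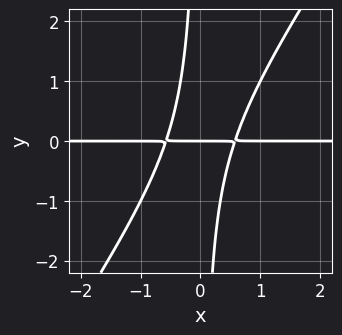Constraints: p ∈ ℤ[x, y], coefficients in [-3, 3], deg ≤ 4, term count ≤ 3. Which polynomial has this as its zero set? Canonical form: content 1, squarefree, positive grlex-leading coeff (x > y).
3*x^2*y - 2*x*y^2 - y

1. The degree is 3 — no degree-2 curve has this shape.
2. Against the integer gridlines: one y-axis crossing is at y = 0; the visible x-axis segment lies entirely on the curve.
3. Assembling these constraints gives the stated polynomial.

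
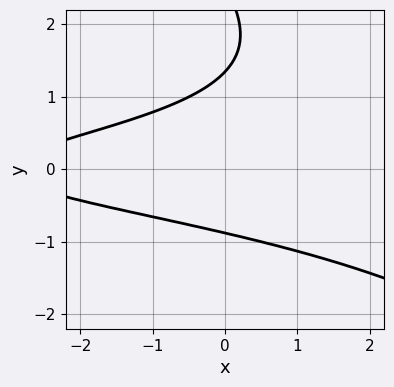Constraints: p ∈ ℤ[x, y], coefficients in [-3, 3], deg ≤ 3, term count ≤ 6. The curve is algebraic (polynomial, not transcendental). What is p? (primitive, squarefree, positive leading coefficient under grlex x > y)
x*y^2 + y^3 - 3*y^2 + x + 3

Degree: the shape is more complex than any degree-2 curve, so deg p = 3.
From the axis intercepts and sections: no x-intercept at any integer in the box.
The integer polynomial consistent with all of this is the stated p.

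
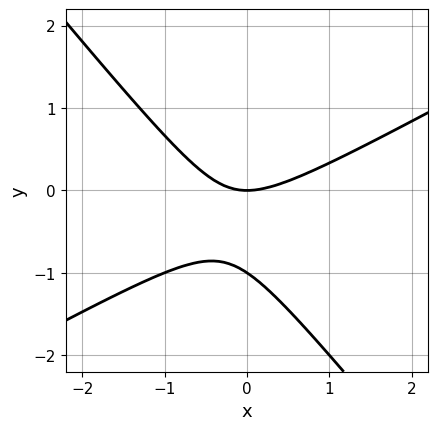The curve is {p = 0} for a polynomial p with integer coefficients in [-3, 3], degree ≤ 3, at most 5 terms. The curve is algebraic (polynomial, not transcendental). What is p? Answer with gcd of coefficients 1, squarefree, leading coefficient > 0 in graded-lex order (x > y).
2*x^2 - 2*x*y - 3*y^2 - 3*y

First, deg p = 2. A generic line meets the curve in up to 2 points.
Next, observable constraints: the y-axis gridline crossings are at y ∈ {-1, 0}; one x-axis crossing is at x = 0.
Finally, solving for integer coefficients yields p as stated.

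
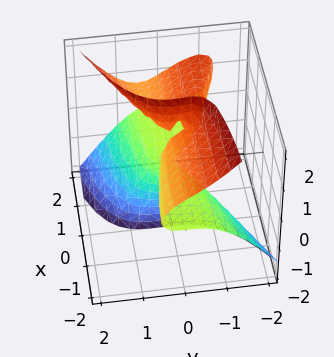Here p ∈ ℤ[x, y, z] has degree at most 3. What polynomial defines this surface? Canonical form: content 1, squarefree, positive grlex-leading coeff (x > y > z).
2*x*y*z + 3*x*z^2 - 3*y^3 - y^2*z - 3*x*z

(a) Degree: the shape is more complex than any degree-2 surface, so deg p = 3.
(b) From the axis intercepts and sections: every point of the x-axis in the box is on the surface; it crosses the y-axis at the gridline y = 0; the visible z-axis segment lies entirely on the surface.
(c) Together with the visible shape, these determine p as stated.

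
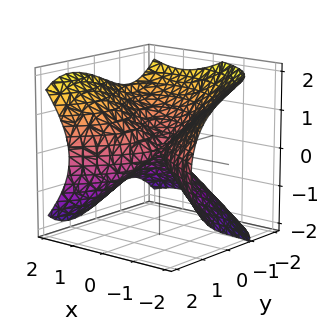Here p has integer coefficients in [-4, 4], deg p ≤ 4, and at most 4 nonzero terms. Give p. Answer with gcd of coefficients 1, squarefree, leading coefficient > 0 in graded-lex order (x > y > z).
First, deg p = 3. No degree-2 surface has this shape.
Next, reading off the gridlines: it meets the y-axis at y = 0 (among the integer gridlines); one x-axis crossing is at x = 0; it crosses the z-axis at the gridline z = 0.
Finally, together with the visible shape, these determine p as stated.

y^3 - 2*x^2 - 2*x*y + 3*z^2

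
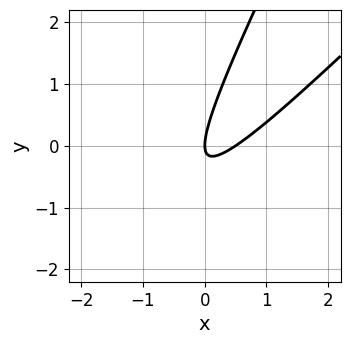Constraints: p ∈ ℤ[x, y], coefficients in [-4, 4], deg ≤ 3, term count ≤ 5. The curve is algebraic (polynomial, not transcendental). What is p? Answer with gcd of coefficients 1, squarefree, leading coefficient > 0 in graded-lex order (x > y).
1. Degree: no degree-1 curve has this shape, so deg p = 2.
2. Observable constraints: one y-axis crossing is at y = 0; it meets the x-axis at x = 0 (among the integer gridlines).
3. Assembling these constraints gives the stated polynomial.

2*x^2 - 3*x*y + y^2 - x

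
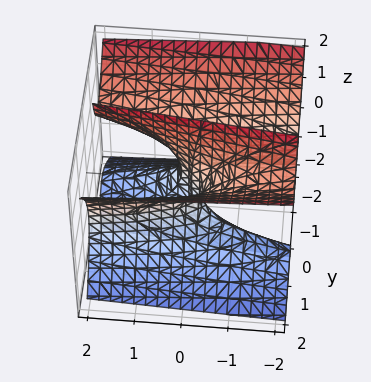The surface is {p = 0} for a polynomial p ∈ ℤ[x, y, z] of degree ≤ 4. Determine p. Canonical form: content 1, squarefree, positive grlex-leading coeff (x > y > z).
(a) deg p = 3.
(b) Checking where it meets the axes: one y-axis crossing is at y = 0; one x-axis crossing is at x = 0; the visible z-axis segment lies entirely on the surface.
(c) Matching integer coefficients to the picture gives p.

2*y^3 - 2*y*z^2 - x - y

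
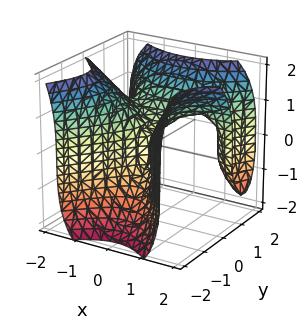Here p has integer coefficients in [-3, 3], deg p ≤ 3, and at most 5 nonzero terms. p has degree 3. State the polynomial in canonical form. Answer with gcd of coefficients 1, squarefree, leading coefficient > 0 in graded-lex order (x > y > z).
3*x^2*y - 2*y^3 + z^3 - 2*x^2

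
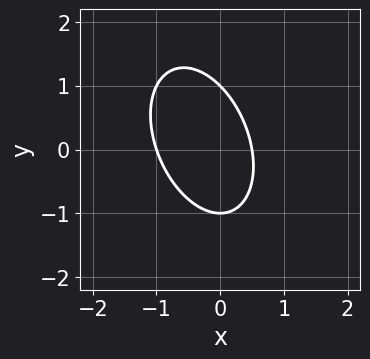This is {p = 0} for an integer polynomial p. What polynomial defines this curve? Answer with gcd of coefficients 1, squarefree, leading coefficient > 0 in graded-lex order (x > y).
2*x^2 + x*y + y^2 + x - 1

First, the degree is 2 — the shape is more complex than any degree-1 curve.
Next, checking where it meets the axes: one x-axis crossing is at x = -1; the y-axis gridline crossings are at y ∈ {-1, 1}.
Finally, fitting integer coefficients to these (and the overall shape) gives p.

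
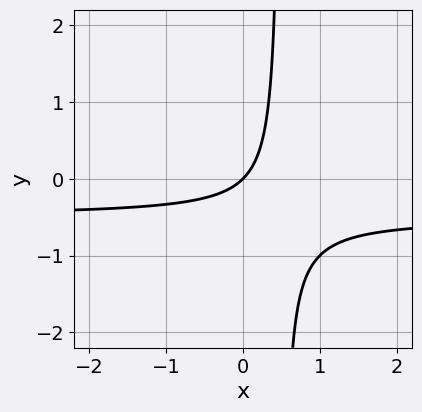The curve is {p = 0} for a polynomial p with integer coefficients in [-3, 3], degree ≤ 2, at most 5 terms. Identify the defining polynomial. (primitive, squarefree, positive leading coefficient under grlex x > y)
Degree: the shape is more complex than any degree-1 curve, so deg p = 2.
Reading off the gridlines: it meets the y-axis at y = 0 (among the integer gridlines); it crosses the x-axis at the gridline x = 0.
Putting this together gives p.

2*x*y + x - y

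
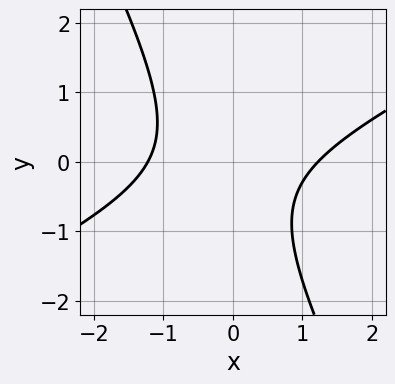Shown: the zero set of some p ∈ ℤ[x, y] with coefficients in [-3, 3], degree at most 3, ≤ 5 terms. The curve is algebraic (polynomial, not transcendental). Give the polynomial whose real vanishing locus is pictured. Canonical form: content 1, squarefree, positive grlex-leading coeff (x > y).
First, the degree is 2 — no degree-1 curve has this shape.
Then, reading off the gridlines: the curve avoids every integer y-axis point in the box.
Finally, matching integer coefficients to the picture gives p.

2*x^2 - 3*x*y - 2*y^2 - y - 3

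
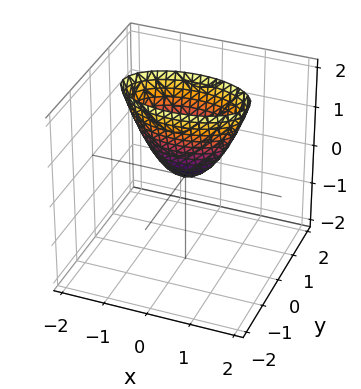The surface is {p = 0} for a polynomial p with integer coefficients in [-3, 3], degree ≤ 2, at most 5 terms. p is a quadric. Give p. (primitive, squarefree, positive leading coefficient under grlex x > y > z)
(a) Degree: a single bowl opening along one axis; a quadric, so deg p = 2.
(b) Symmetries: mirror symmetry x ↦ −x ⇒ only even powers of x; mirror symmetry y ↦ −y ⇒ only even powers of y.
(c) Reading off the gridlines: it crosses the x-axis at the gridline x = 0; one y-axis crossing is at y = 0.
(d) Assembling these constraints gives the stated polynomial.

x^2 + 3*y^2 - z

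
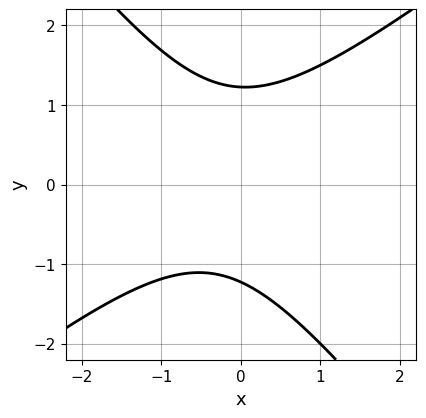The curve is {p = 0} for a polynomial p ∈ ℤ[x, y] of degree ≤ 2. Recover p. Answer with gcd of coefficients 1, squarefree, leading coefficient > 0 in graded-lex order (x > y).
(a) Degree: the shape is more complex than any degree-1 curve, so deg p = 2.
(b) Against the integer gridlines: the curve avoids every integer x-axis point in the box.
(c) Together with the visible shape, these determine p as stated.

2*x^2 - x*y - 2*y^2 + x + 3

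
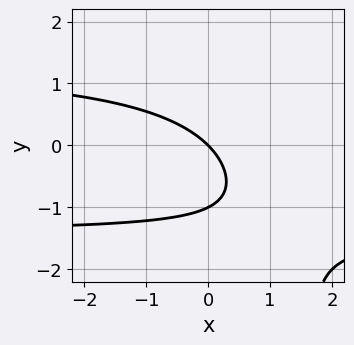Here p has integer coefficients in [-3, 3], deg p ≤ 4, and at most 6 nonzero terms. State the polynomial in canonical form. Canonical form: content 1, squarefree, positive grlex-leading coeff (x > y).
x*y^2 - 2*y^2 - 2*x - 2*y

First, deg p = 3.
Next, against the integer gridlines: among the integer gridlines, it crosses the y-axis at y ∈ {-1, 0}; it meets the x-axis at x = 0 (among the integer gridlines).
Finally, these observations pin down the coefficients.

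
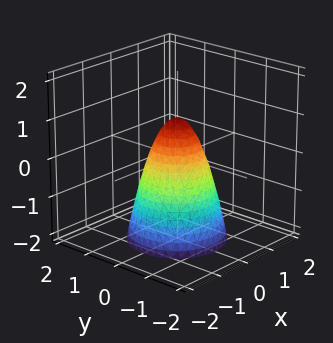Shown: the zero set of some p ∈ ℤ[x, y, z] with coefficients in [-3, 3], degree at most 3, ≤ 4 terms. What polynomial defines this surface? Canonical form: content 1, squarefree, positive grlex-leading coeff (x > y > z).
1. Degree: the shape is more complex than any degree-1 surface, so deg p = 2.
2. By symmetry, every cross-section ⟂ z is a circle, so x, y appear only via x² + y².
3. Reading off the gridlines: one z-axis crossing is at z = 1; a circular section at z = -1 has radius exactly 1.
4. The integer polynomial consistent with all of this is the stated p.

2*x^2 + 2*y^2 + z - 1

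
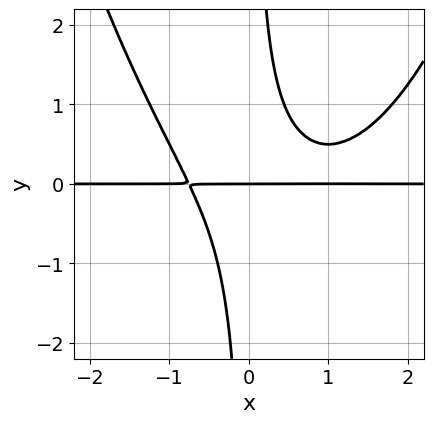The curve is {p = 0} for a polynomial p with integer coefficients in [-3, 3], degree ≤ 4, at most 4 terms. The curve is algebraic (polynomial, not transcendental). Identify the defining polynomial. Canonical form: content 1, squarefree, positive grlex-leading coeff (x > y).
deg p = 4. The shape is more complex than any degree-3 curve.
Checking where it meets the axes: it meets the y-axis at y = 0 (among the integer gridlines); the visible x-axis segment lies entirely on the curve.
Matching integer coefficients to the picture gives p.

x^3*y - x^2*y - 2*x*y^2 + y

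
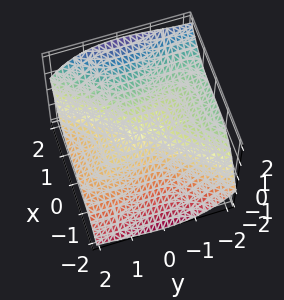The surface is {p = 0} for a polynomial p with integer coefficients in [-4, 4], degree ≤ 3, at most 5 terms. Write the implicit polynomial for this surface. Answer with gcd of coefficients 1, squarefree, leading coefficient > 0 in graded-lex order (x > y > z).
2*x^3 - y^3 - 2*y^2*z - 2*z^3

(a) Degree: no degree-2 surface has this shape, so deg p = 3.
(b) Observable constraints: it crosses the x-axis at the gridline x = 0; it crosses the z-axis at the gridline z = 0; one y-axis crossing is at y = 0.
(c) Solving for integer coefficients yields p as stated.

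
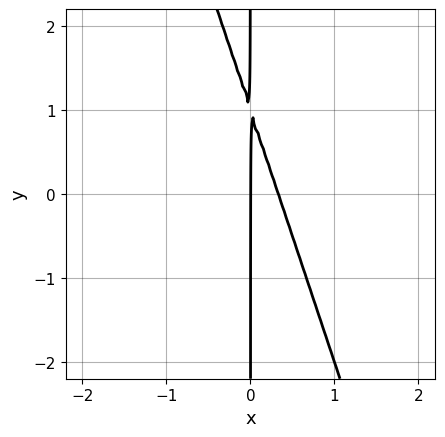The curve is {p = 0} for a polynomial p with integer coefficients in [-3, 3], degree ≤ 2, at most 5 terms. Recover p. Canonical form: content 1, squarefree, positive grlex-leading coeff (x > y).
3*x^2 + x*y - x

The degree is 2 — the shape is more complex than any degree-1 curve.
From the visible intercepts: it crosses the x-axis at the gridline x = 0; every point of the y-axis in the box is on the curve.
Matching integer coefficients to the picture gives p.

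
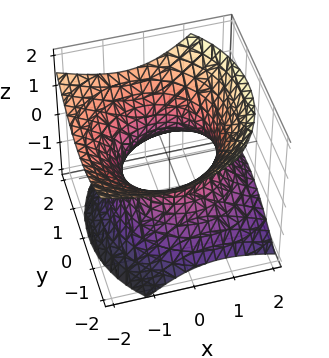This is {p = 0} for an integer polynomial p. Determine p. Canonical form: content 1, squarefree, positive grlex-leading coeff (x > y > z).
First, degree: the shape is more complex than any degree-1 surface, so deg p = 2.
Next, checking where it meets the axes: the surface avoids every integer z-axis point in the box.
Finally, the integer polynomial consistent with all of this is the stated p.

2*x^2 + 2*x*z + 2*y^2 - 3*z^2 - 3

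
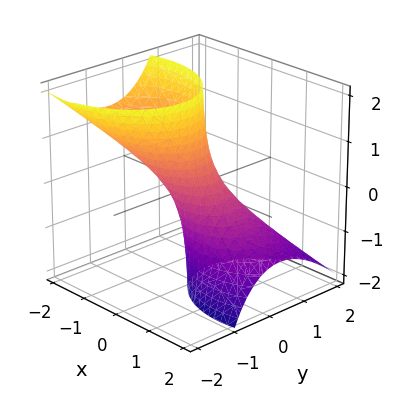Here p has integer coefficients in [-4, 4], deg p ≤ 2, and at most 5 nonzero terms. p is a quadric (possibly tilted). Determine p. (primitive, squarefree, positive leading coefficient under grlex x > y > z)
First, the degree is 2 — no degree-1 surface has this shape.
Next, reading off the gridlines: no z-intercept at any integer in the box.
Finally, the integer polynomial consistent with all of this is the stated p.

2*x^2 + 3*x*z + 3*y^2 + 2*y*z - 1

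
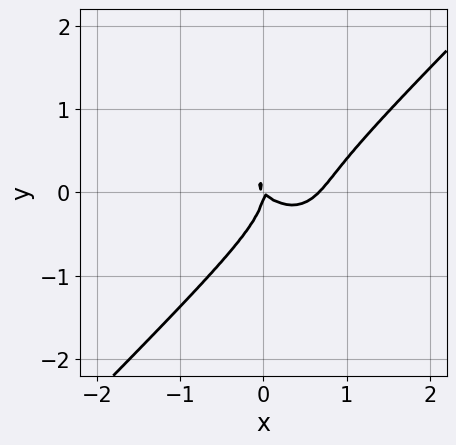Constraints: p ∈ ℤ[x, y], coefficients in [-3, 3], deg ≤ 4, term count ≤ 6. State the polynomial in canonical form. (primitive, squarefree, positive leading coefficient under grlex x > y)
First, degree: a generic line meets the curve in up to 3 points, so deg p = 3.
Next, checking where it meets the axes: it meets the y-axis at y = 0 (among the integer gridlines); one x-axis crossing is at x = 0.
Finally, matching integer coefficients to the picture gives p.

3*x^3 - 3*y^3 - 2*x^2 - 2*x*y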